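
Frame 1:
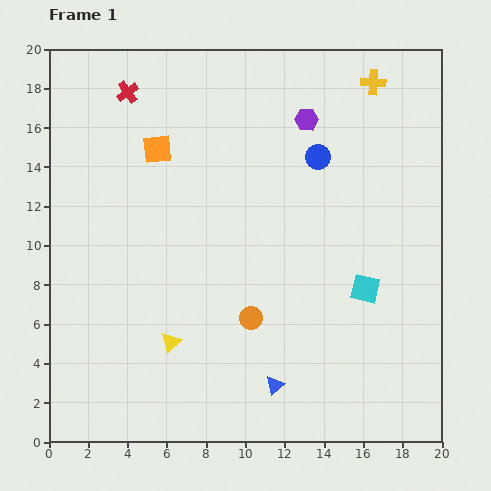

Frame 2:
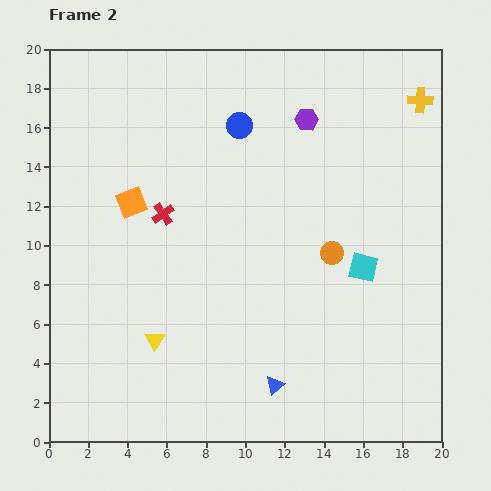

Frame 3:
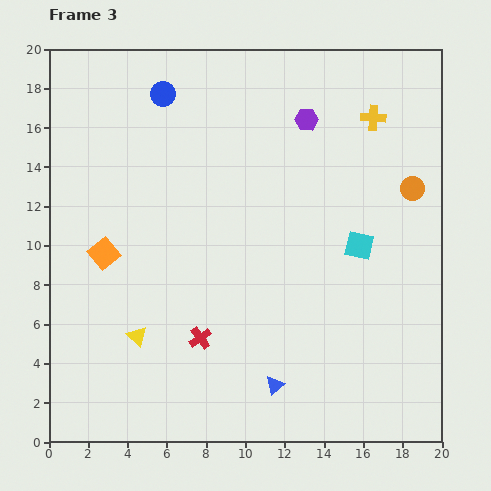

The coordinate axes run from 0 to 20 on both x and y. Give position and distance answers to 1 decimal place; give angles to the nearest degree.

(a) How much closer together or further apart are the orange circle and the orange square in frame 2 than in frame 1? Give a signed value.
+0.7

Distance in frame 1: 9.8. Distance in frame 2: 10.5.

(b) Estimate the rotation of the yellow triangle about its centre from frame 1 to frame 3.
34° counter-clockwise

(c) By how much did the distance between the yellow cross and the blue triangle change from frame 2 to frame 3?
-1.8

Distance in frame 2: 16.3. Distance in frame 3: 14.5.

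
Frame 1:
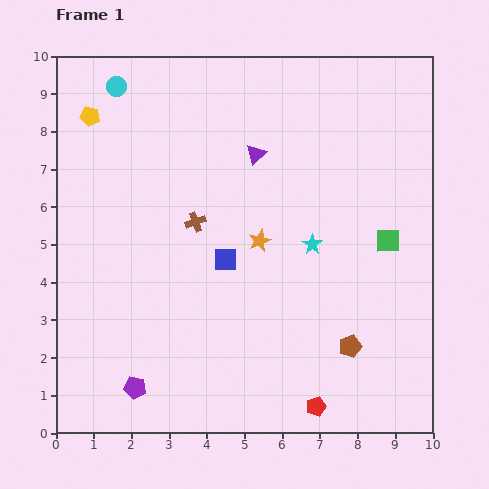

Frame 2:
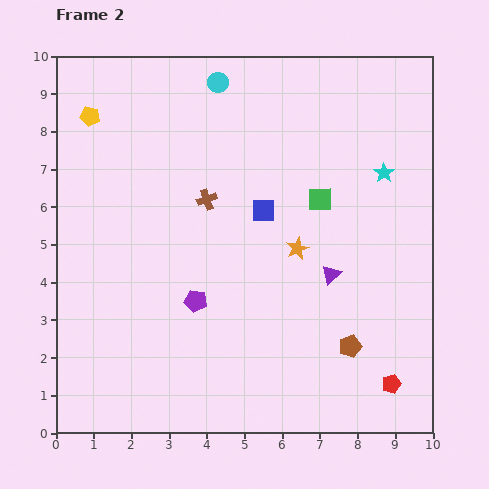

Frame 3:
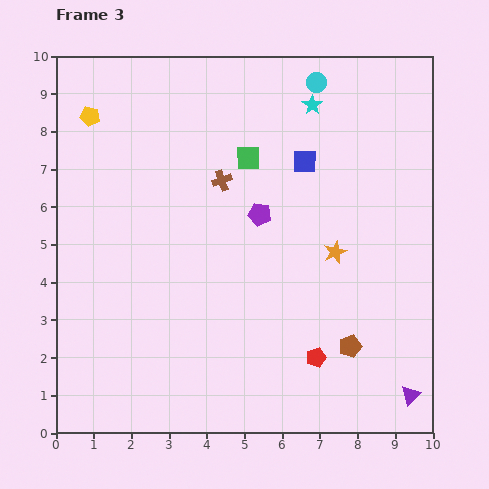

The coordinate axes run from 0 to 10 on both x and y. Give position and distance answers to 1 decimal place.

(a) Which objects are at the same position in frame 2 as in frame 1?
the brown pentagon, the yellow pentagon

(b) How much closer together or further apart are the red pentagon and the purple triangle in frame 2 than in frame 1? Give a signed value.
-3.6

Distance in frame 1: 6.9. Distance in frame 2: 3.3.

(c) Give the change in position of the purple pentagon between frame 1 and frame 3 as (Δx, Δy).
(3.3, 4.6)

The purple pentagon was at (2.1, 1.2) in frame 1 and (5.4, 5.8) in frame 3.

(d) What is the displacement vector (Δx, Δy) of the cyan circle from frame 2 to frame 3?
(2.6, 0.0)

The cyan circle was at (4.3, 9.3) in frame 2 and (6.9, 9.3) in frame 3.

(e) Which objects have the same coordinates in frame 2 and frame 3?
the brown pentagon, the yellow pentagon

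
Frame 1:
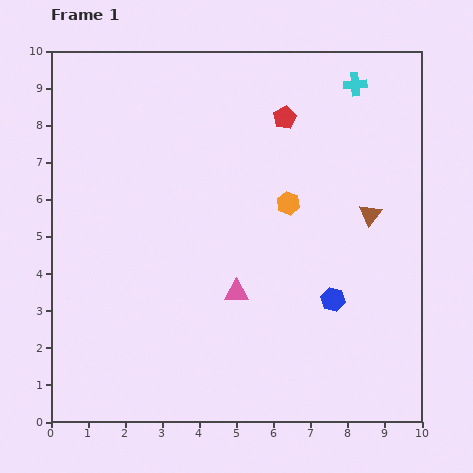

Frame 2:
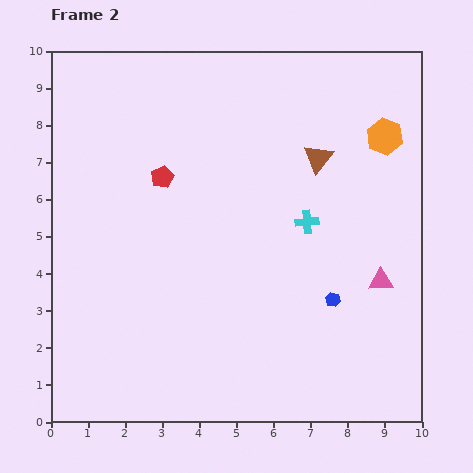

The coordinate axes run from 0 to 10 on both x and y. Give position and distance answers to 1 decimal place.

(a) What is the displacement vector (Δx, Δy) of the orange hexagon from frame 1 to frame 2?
(2.6, 1.8)

The orange hexagon was at (6.4, 5.9) in frame 1 and (9.0, 7.7) in frame 2.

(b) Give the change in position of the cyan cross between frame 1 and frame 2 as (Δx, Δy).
(-1.3, -3.7)

The cyan cross was at (8.2, 9.1) in frame 1 and (6.9, 5.4) in frame 2.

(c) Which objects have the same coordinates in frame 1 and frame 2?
the blue hexagon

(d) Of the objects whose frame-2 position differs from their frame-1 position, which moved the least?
the brown triangle

(moved 2.1)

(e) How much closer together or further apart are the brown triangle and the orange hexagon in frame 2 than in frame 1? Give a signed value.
-0.3

Distance in frame 1: 2.2. Distance in frame 2: 1.9.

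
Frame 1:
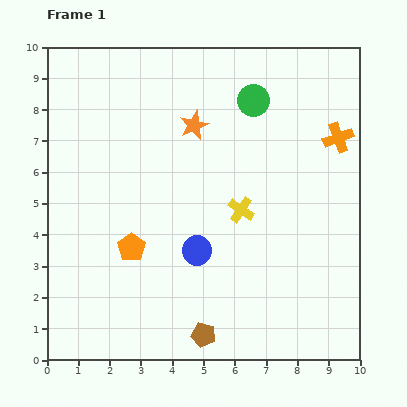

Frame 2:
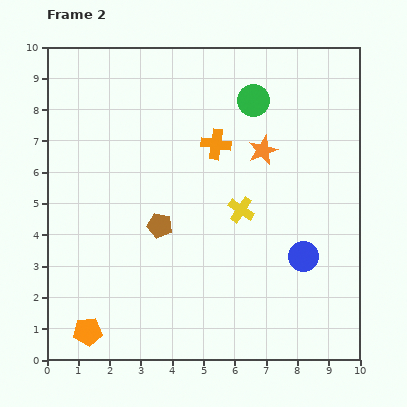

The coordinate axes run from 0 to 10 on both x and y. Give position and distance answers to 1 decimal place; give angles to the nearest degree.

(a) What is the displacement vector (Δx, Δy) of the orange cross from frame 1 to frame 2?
(-3.9, -0.2)

The orange cross was at (9.3, 7.1) in frame 1 and (5.4, 6.9) in frame 2.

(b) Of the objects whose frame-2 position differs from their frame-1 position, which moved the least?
the orange star

(moved 2.3)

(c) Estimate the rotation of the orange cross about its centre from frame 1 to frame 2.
28° clockwise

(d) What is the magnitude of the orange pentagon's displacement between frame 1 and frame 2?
3.0

The orange pentagon moved from (2.7, 3.6) to (1.3, 0.9), a distance of √(1.4² + 2.7²) ≈ 3.0.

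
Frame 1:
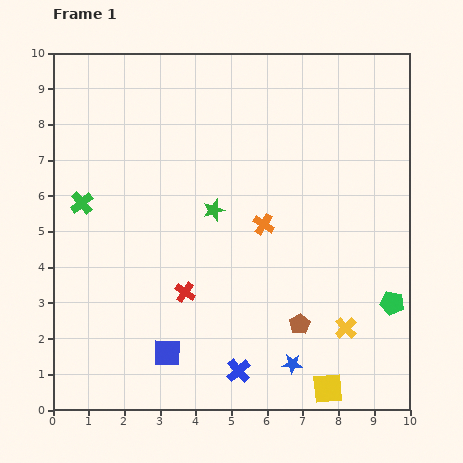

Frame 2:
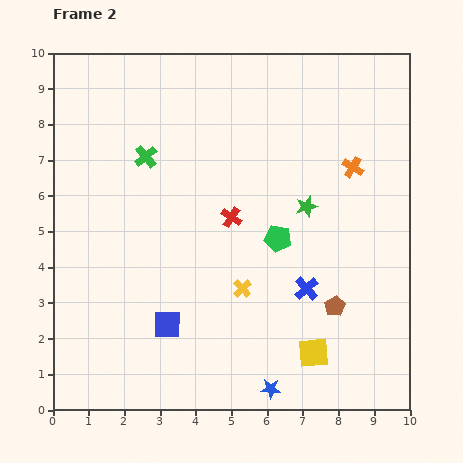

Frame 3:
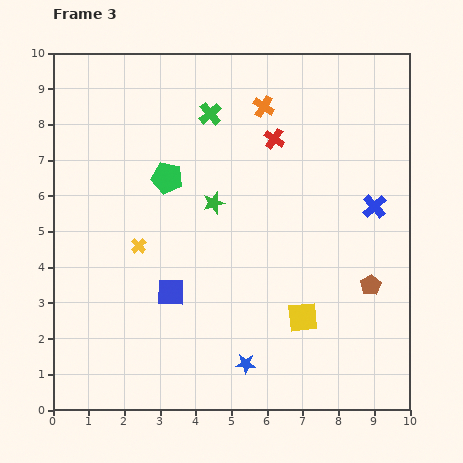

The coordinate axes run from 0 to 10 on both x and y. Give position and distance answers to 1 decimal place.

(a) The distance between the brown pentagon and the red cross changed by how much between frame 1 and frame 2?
+0.5

Distance in frame 1: 3.3. Distance in frame 2: 3.8.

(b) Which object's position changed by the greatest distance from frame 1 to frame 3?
the green pentagon

(moved 7.2; next 6.2)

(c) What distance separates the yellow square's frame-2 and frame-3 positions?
1.0

The yellow square moved from (7.3, 1.6) to (7.0, 2.6), a distance of √(0.3² + 1.0²) ≈ 1.0.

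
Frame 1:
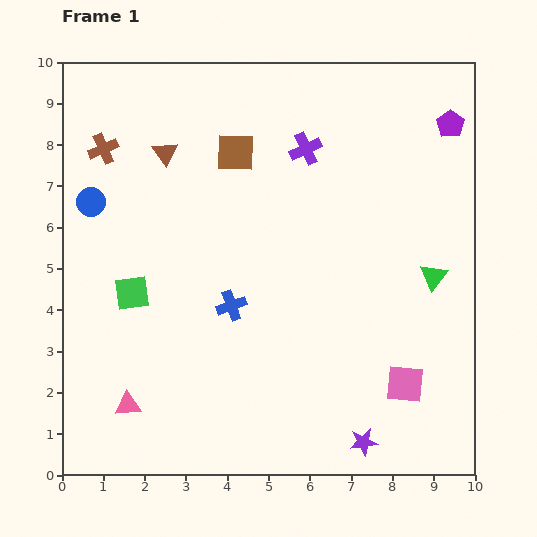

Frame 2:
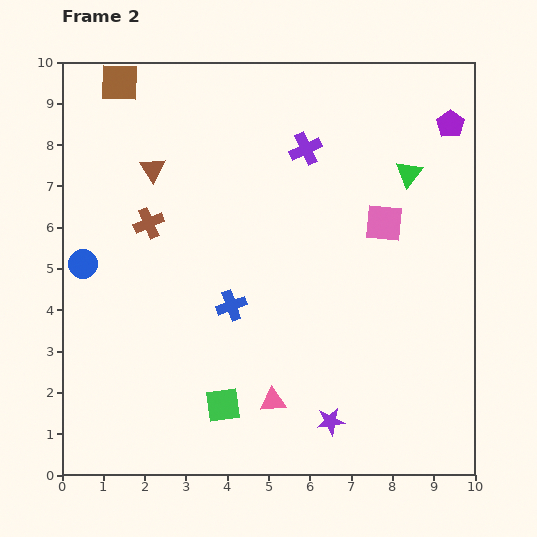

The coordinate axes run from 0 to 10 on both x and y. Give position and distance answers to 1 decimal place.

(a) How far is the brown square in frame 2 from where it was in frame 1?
3.3

The brown square moved from (4.2, 7.8) to (1.4, 9.5), a distance of √(2.8² + 1.7²) ≈ 3.3.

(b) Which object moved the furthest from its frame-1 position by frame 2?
the pink square

(moved 3.9; next 3.5)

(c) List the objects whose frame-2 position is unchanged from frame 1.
the purple cross, the purple pentagon, the blue cross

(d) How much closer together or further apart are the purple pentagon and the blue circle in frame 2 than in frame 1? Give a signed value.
+0.6

Distance in frame 1: 8.9. Distance in frame 2: 9.5.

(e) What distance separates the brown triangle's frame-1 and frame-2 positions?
0.5

The brown triangle moved from (2.5, 7.8) to (2.2, 7.4), a distance of √(0.3² + 0.4²) ≈ 0.5.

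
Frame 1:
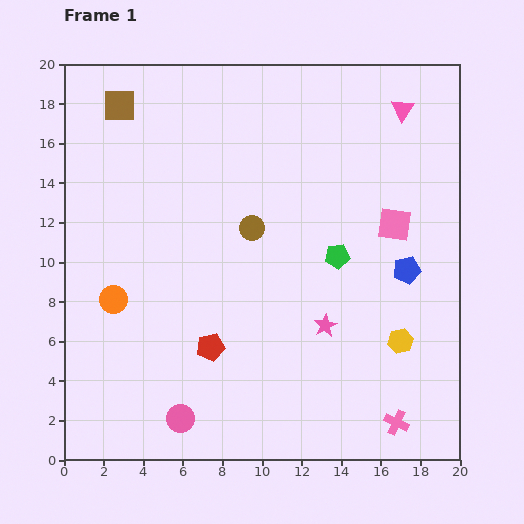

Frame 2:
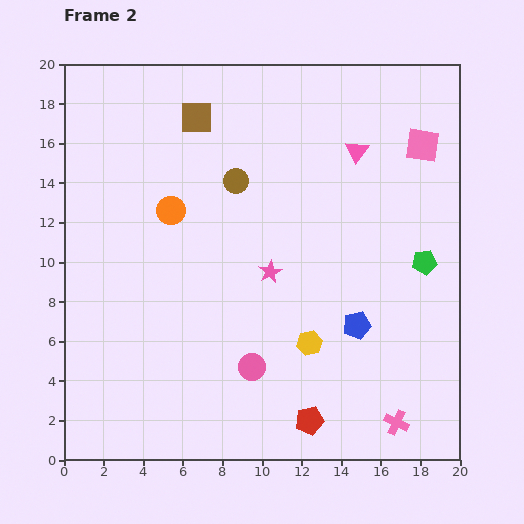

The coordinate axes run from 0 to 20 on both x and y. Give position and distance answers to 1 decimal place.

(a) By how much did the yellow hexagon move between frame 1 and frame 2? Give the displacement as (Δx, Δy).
(-4.6, -0.1)

The yellow hexagon was at (17.0, 6.0) in frame 1 and (12.4, 5.9) in frame 2.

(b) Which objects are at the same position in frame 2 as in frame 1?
the pink cross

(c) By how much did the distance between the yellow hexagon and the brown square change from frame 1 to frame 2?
-5.8

Distance in frame 1: 18.5. Distance in frame 2: 12.7.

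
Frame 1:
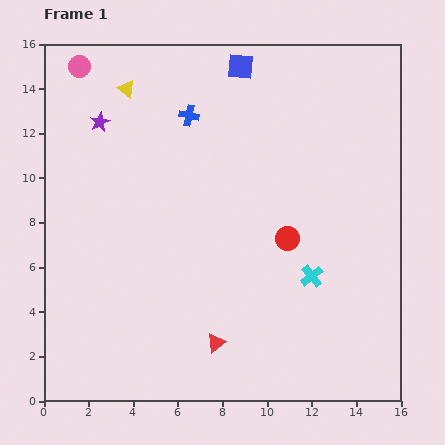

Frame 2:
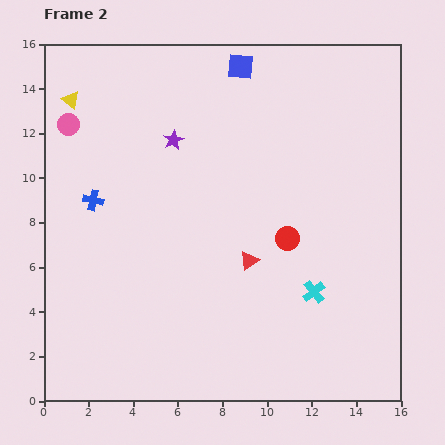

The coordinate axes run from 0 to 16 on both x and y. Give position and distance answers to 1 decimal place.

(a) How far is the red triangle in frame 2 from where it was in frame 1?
4.0

The red triangle moved from (7.7, 2.6) to (9.2, 6.3), a distance of √(1.5² + 3.7²) ≈ 4.0.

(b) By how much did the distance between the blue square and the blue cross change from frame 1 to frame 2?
+5.7

Distance in frame 1: 3.2. Distance in frame 2: 8.9.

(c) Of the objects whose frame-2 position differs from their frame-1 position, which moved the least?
the cyan cross

(moved 0.7)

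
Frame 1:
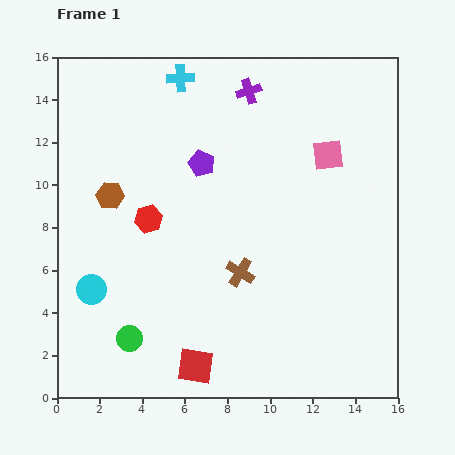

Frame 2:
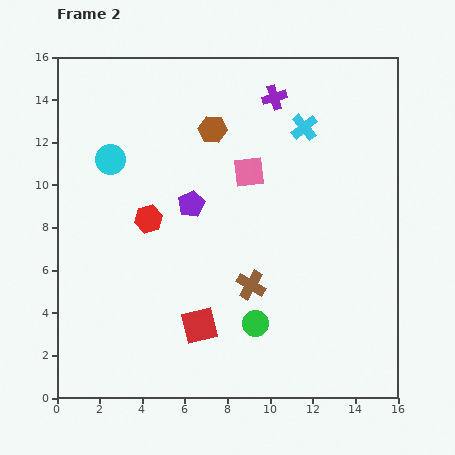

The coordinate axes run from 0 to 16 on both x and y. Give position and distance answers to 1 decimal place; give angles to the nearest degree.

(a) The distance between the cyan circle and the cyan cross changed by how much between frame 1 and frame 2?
-1.6

Distance in frame 1: 10.8. Distance in frame 2: 9.2.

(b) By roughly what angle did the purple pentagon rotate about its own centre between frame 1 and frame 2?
23° clockwise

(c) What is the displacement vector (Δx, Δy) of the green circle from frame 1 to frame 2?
(5.9, 0.7)

The green circle was at (3.4, 2.8) in frame 1 and (9.3, 3.5) in frame 2.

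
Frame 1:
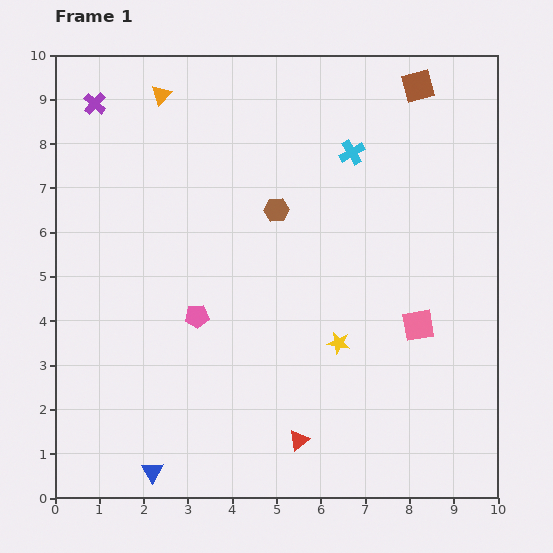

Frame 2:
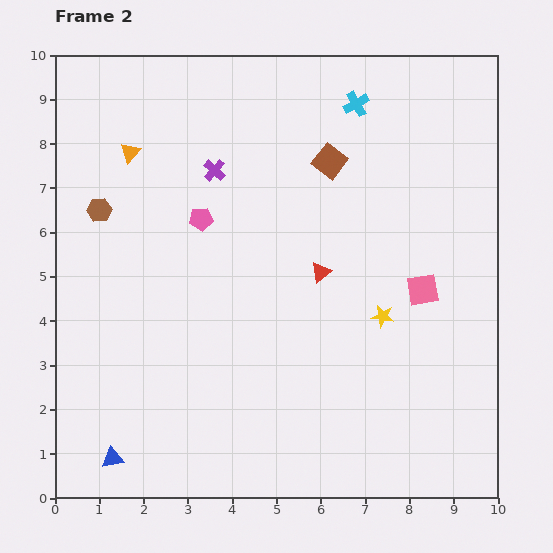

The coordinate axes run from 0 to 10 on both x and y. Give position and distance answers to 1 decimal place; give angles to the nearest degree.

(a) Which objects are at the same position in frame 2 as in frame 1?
none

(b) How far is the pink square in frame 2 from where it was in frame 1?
0.8

The pink square moved from (8.2, 3.9) to (8.3, 4.7), a distance of √(0.1² + 0.8²) ≈ 0.8.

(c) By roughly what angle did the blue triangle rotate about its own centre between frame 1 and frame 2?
52° clockwise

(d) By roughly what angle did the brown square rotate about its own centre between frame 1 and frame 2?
38° counter-clockwise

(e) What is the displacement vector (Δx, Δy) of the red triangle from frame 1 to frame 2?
(0.5, 3.8)

The red triangle was at (5.5, 1.3) in frame 1 and (6.0, 5.1) in frame 2.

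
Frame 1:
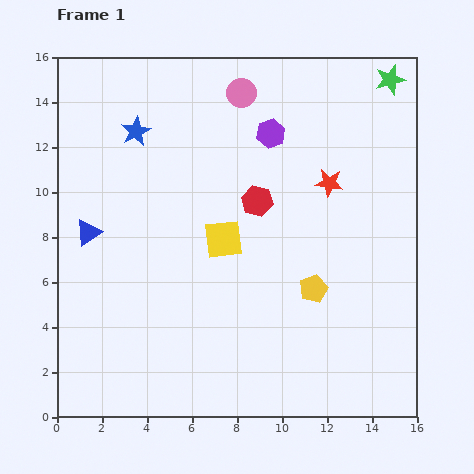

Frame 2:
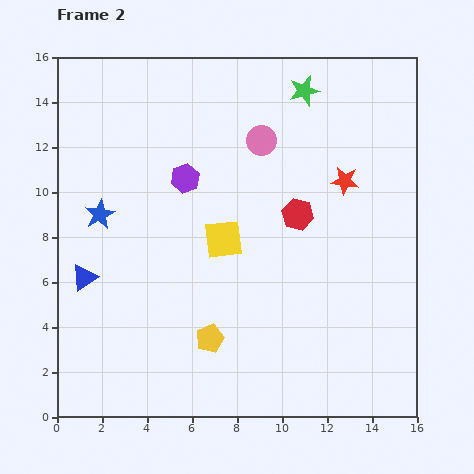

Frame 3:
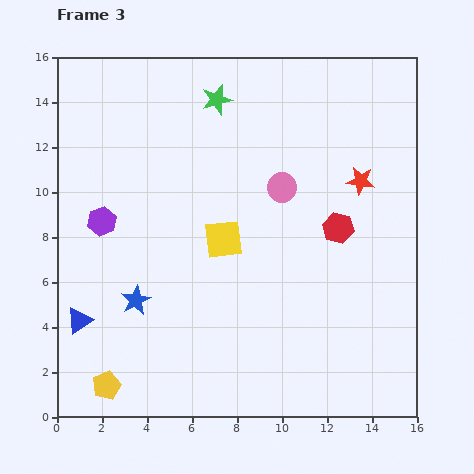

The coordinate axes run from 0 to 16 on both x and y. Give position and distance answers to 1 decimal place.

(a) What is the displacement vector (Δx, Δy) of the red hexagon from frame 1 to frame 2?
(1.8, -0.6)

The red hexagon was at (8.9, 9.6) in frame 1 and (10.7, 9.0) in frame 2.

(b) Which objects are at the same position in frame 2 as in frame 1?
the yellow square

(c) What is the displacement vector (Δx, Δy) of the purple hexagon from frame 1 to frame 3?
(-7.5, -3.9)

The purple hexagon was at (9.5, 12.6) in frame 1 and (2.0, 8.7) in frame 3.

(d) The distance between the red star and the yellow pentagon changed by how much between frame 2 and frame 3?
+5.3

Distance in frame 2: 9.2. Distance in frame 3: 14.5.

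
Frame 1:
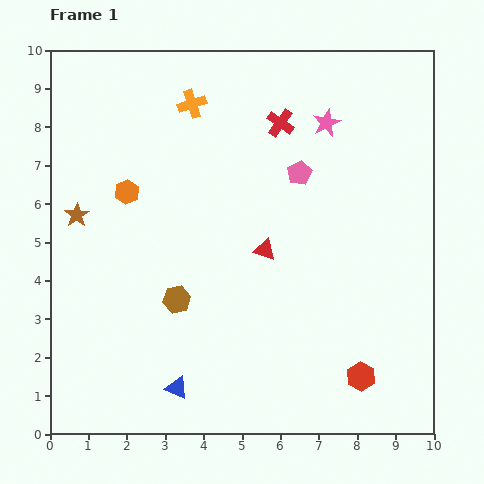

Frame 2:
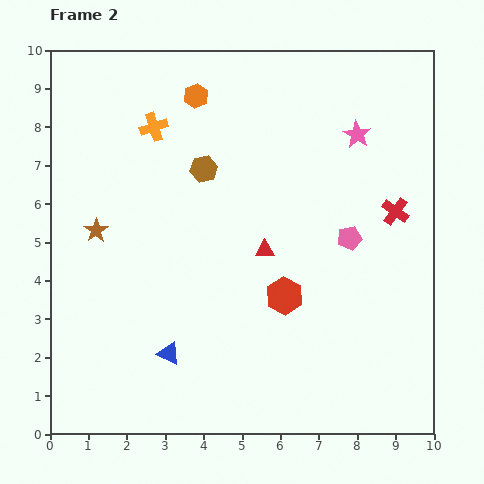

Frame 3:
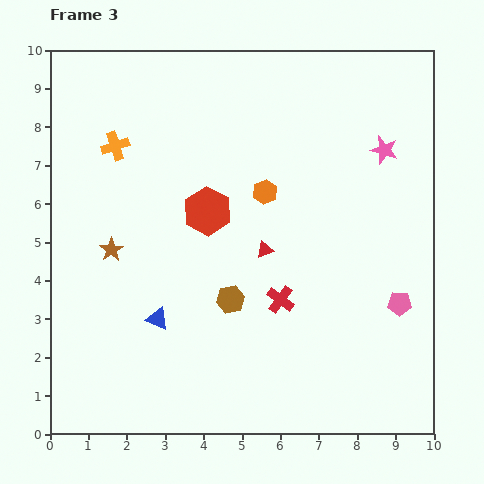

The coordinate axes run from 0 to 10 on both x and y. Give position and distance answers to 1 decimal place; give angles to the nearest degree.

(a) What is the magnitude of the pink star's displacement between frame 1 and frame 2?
0.9

The pink star moved from (7.2, 8.1) to (8.0, 7.8), a distance of √(0.8² + 0.3²) ≈ 0.9.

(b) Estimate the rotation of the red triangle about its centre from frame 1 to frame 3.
37° counter-clockwise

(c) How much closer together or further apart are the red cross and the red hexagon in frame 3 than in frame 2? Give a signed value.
-0.6

Distance in frame 2: 3.6. Distance in frame 3: 3.0.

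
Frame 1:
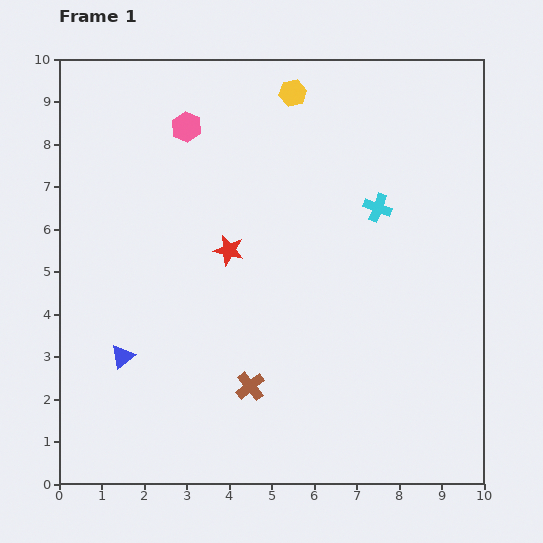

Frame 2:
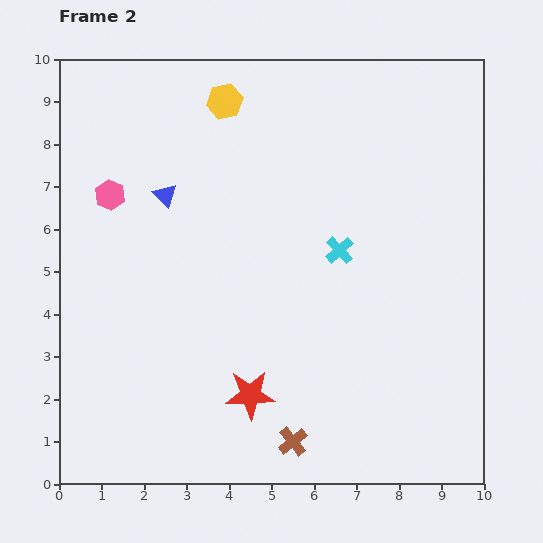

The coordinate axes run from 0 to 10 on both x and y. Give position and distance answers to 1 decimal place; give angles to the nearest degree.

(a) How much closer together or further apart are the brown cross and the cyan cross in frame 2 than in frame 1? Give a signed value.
-0.6

Distance in frame 1: 5.2. Distance in frame 2: 4.6.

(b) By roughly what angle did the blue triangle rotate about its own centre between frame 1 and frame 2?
34° counter-clockwise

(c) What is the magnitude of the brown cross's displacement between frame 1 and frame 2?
1.6

The brown cross moved from (4.5, 2.3) to (5.5, 1.0), a distance of √(1.0² + 1.3²) ≈ 1.6.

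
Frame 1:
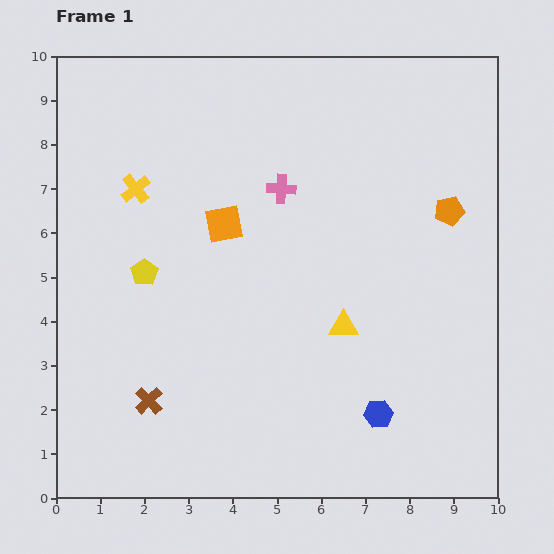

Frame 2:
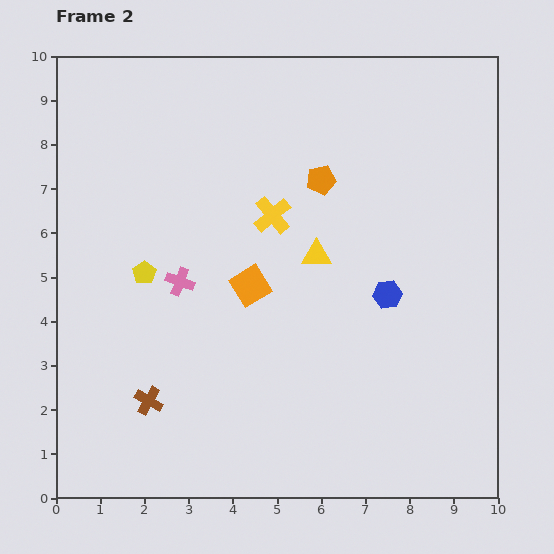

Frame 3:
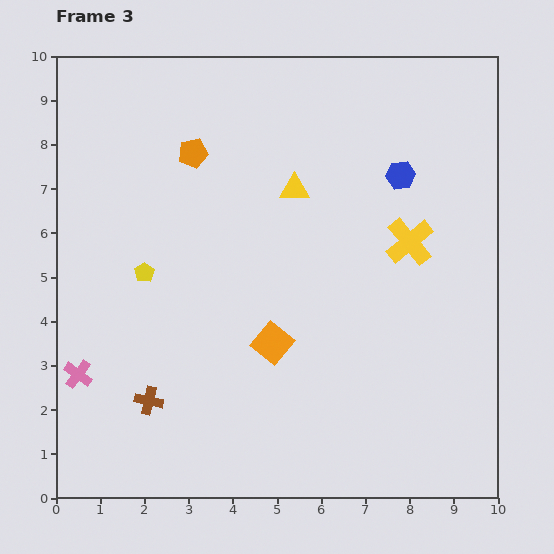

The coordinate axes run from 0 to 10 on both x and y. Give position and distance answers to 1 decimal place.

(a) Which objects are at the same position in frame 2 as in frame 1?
the yellow pentagon, the brown cross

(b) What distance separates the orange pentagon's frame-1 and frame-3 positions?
5.9

The orange pentagon moved from (8.9, 6.5) to (3.1, 7.8), a distance of √(5.8² + 1.3²) ≈ 5.9.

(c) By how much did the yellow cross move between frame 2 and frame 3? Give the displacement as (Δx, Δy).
(3.1, -0.6)

The yellow cross was at (4.9, 6.4) in frame 2 and (8.0, 5.8) in frame 3.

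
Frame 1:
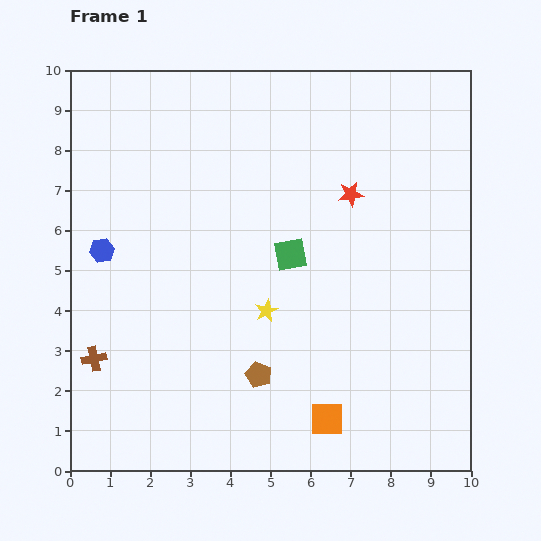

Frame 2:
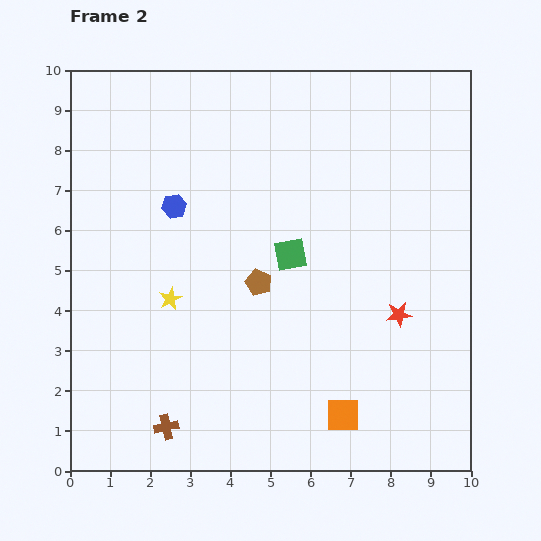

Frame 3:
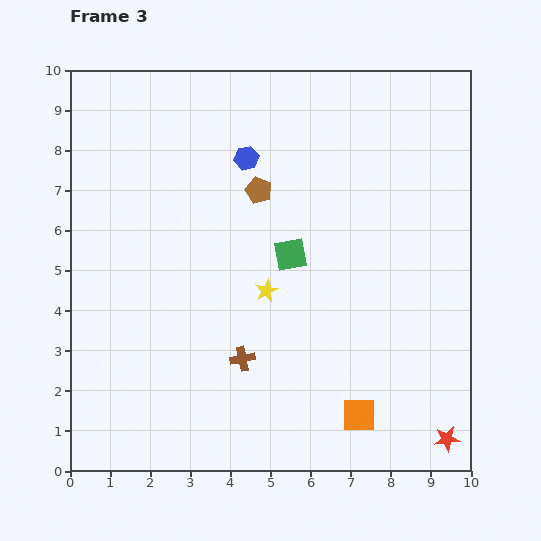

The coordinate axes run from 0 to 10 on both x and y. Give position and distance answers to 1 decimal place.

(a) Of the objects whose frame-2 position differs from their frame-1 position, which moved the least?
the orange square

(moved 0.4)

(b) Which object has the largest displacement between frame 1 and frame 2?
the red star

(moved 3.2; next 2.5)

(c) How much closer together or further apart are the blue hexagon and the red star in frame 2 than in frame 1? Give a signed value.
-0.2

Distance in frame 1: 6.4. Distance in frame 2: 6.2.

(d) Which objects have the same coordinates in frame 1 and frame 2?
the green square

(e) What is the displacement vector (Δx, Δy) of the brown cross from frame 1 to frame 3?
(3.7, 0.0)

The brown cross was at (0.6, 2.8) in frame 1 and (4.3, 2.8) in frame 3.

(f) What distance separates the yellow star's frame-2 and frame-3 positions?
2.4

The yellow star moved from (2.5, 4.3) to (4.9, 4.5), a distance of √(2.4² + 0.2²) ≈ 2.4.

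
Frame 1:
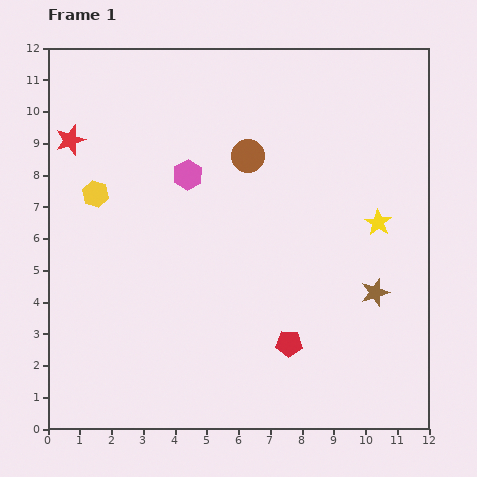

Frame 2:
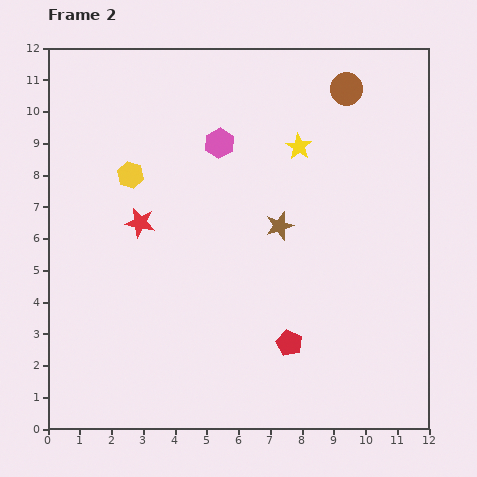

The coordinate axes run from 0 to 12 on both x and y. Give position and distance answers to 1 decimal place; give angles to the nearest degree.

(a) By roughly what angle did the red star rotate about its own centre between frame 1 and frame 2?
29° clockwise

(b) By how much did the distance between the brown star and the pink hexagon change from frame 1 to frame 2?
-3.8

Distance in frame 1: 7.0. Distance in frame 2: 3.2.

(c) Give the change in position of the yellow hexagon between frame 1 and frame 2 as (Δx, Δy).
(1.1, 0.6)

The yellow hexagon was at (1.5, 7.4) in frame 1 and (2.6, 8.0) in frame 2.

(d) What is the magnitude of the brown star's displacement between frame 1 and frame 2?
3.7

The brown star moved from (10.3, 4.3) to (7.3, 6.4), a distance of √(3.0² + 2.1²) ≈ 3.7.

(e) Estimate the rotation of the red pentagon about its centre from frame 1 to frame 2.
23° clockwise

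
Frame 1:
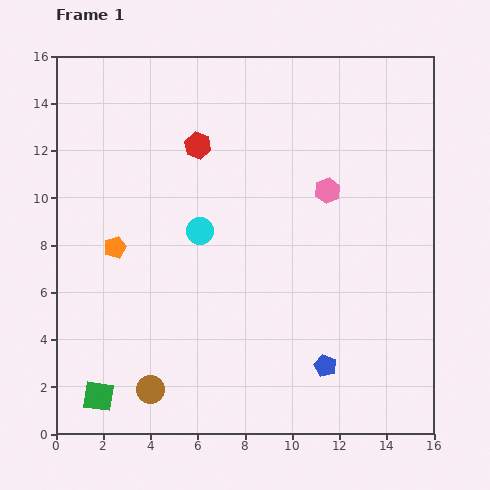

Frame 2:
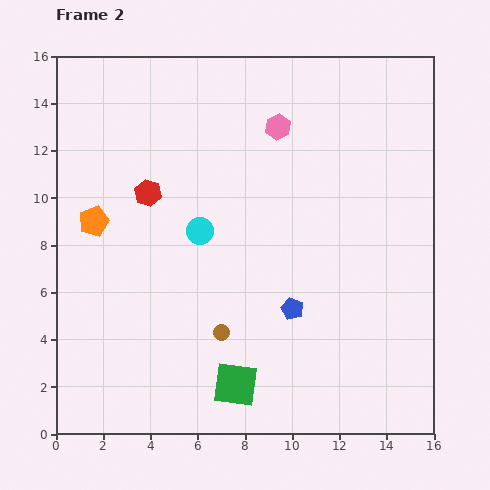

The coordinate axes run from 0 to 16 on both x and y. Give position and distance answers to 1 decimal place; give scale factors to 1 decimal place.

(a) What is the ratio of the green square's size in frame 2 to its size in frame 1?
1.5×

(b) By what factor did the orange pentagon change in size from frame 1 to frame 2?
1.4×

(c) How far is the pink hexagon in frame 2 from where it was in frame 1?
3.4

The pink hexagon moved from (11.5, 10.3) to (9.4, 13.0), a distance of √(2.1² + 2.7²) ≈ 3.4.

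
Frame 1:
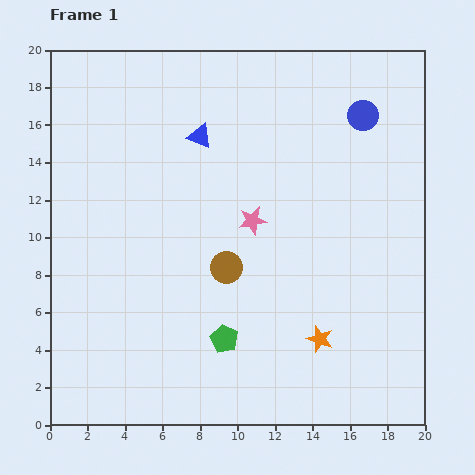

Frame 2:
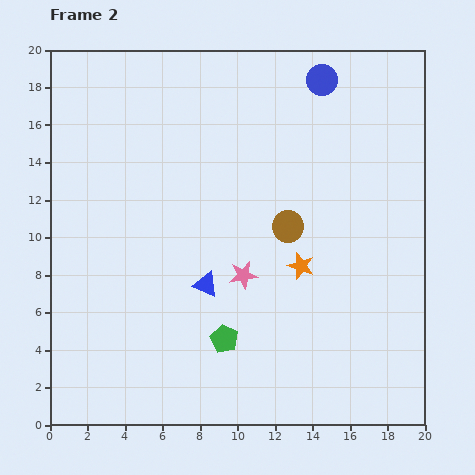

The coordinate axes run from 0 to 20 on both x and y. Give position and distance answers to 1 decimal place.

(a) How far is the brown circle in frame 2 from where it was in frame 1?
4.0

The brown circle moved from (9.4, 8.4) to (12.7, 10.6), a distance of √(3.3² + 2.2²) ≈ 4.0.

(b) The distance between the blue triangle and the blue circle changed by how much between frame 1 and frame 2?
+3.7

Distance in frame 1: 8.8. Distance in frame 2: 12.5.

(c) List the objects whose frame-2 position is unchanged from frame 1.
the green pentagon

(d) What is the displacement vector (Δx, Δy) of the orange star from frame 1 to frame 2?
(-1.0, 3.9)

The orange star was at (14.4, 4.6) in frame 1 and (13.4, 8.5) in frame 2.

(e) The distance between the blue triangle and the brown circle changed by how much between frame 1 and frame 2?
-1.7

Distance in frame 1: 7.1. Distance in frame 2: 5.4.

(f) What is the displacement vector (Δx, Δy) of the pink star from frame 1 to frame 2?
(-0.5, -2.9)

The pink star was at (10.8, 10.9) in frame 1 and (10.3, 8.0) in frame 2.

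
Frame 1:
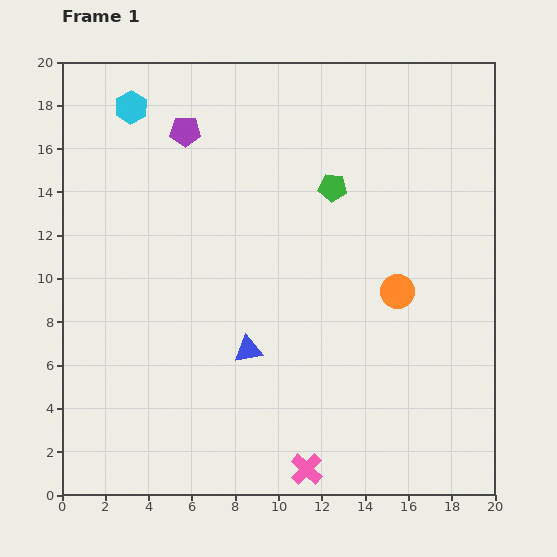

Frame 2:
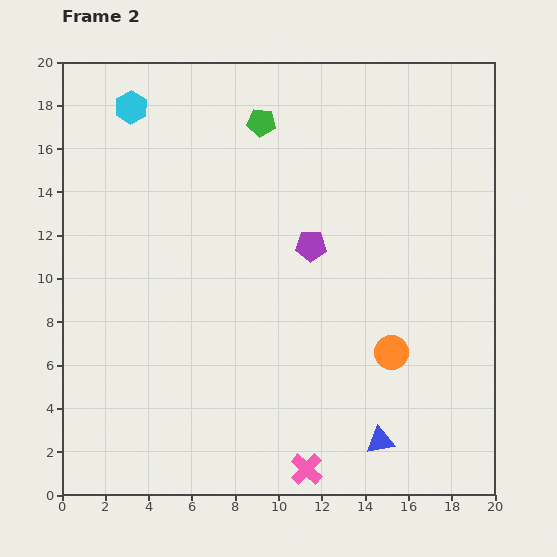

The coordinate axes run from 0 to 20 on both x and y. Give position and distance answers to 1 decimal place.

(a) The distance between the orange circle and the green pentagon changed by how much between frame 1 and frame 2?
+6.5

Distance in frame 1: 5.7. Distance in frame 2: 12.2.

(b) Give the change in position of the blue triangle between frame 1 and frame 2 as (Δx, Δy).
(6.1, -4.2)

The blue triangle was at (8.6, 6.7) in frame 1 and (14.7, 2.5) in frame 2.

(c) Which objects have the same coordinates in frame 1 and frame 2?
the cyan hexagon, the pink cross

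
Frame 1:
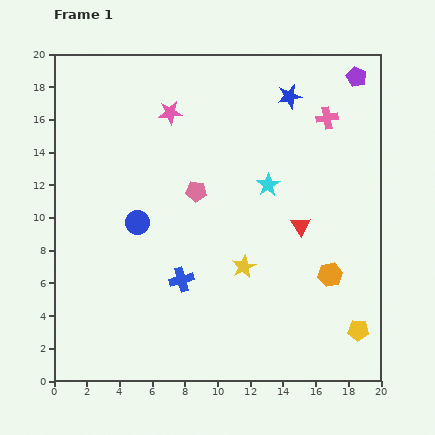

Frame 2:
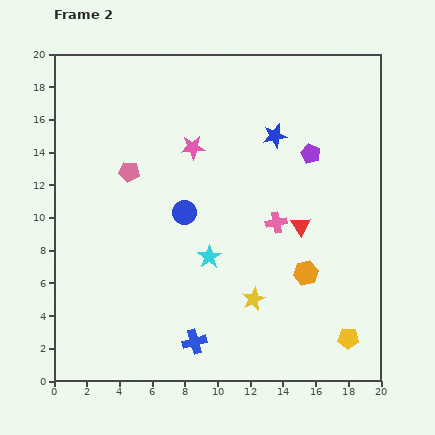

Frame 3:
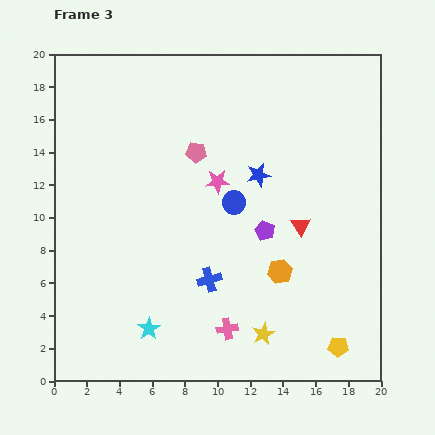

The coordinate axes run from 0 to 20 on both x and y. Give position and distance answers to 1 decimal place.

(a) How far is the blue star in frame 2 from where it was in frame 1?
2.6

The blue star moved from (14.4, 17.4) to (13.5, 15.0), a distance of √(0.9² + 2.4²) ≈ 2.6.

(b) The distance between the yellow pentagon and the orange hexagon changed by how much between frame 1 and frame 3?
+2.0

Distance in frame 1: 3.8. Distance in frame 3: 5.8.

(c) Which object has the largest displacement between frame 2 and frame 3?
the pink cross

(moved 7.2; next 5.7)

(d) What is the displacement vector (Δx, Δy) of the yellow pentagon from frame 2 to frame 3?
(-0.6, -0.5)

The yellow pentagon was at (18.0, 2.6) in frame 2 and (17.4, 2.1) in frame 3.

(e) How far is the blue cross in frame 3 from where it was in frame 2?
3.9

The blue cross moved from (8.6, 2.4) to (9.5, 6.2), a distance of √(0.9² + 3.8²) ≈ 3.9.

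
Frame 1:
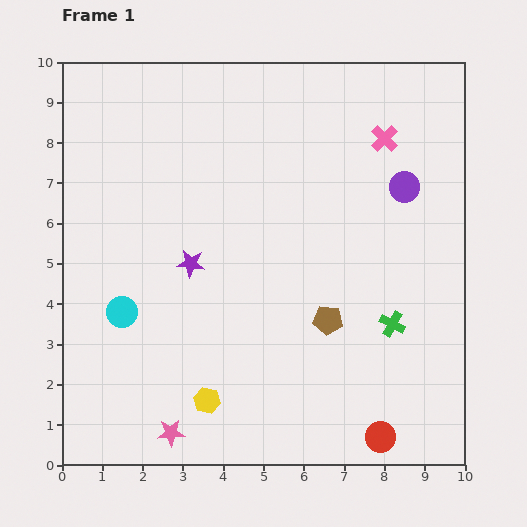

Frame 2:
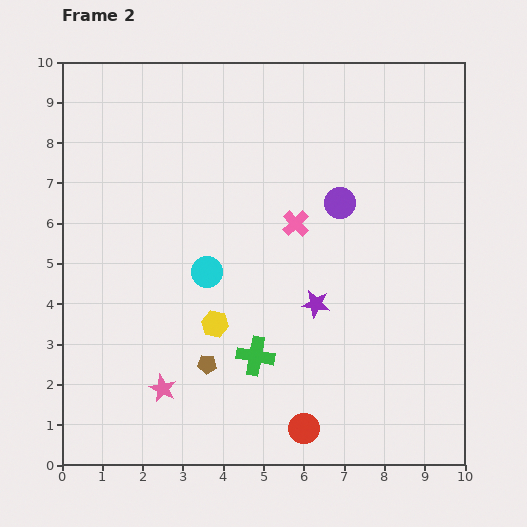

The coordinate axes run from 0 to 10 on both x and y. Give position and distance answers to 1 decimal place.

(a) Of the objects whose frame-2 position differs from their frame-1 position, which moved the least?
the pink star

(moved 1.1)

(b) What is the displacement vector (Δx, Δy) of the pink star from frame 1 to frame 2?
(-0.2, 1.1)

The pink star was at (2.7, 0.8) in frame 1 and (2.5, 1.9) in frame 2.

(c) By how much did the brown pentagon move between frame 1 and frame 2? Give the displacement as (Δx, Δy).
(-3.0, -1.1)

The brown pentagon was at (6.6, 3.6) in frame 1 and (3.6, 2.5) in frame 2.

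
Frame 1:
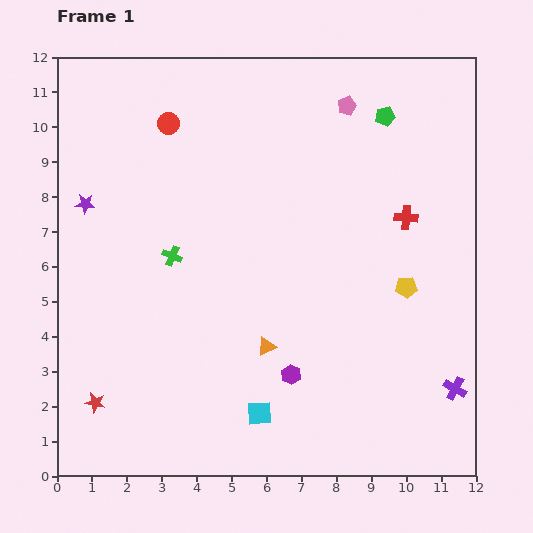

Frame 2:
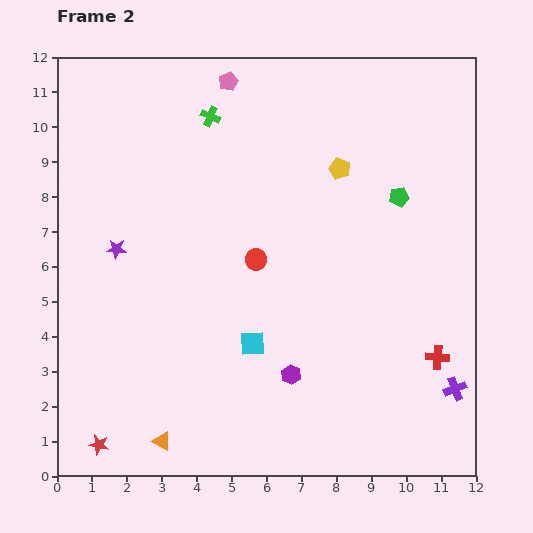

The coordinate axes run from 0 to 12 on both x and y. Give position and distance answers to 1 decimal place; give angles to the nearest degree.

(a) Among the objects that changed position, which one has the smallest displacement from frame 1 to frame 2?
the red star

(moved 1.2)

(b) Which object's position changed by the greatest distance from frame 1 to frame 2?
the red circle

(moved 4.6; next 4.1)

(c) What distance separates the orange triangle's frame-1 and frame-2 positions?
4.0

The orange triangle moved from (6.0, 3.7) to (3.0, 1.0), a distance of √(3.0² + 2.7²) ≈ 4.0.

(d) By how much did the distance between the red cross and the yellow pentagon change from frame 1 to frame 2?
+4.1

Distance in frame 1: 2.0. Distance in frame 2: 6.1.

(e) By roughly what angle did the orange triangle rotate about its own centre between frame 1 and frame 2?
54° clockwise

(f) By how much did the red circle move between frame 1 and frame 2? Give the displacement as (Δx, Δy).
(2.5, -3.9)

The red circle was at (3.2, 10.1) in frame 1 and (5.7, 6.2) in frame 2.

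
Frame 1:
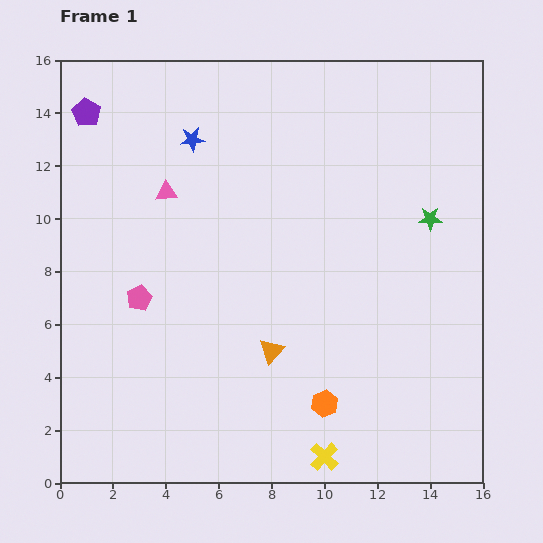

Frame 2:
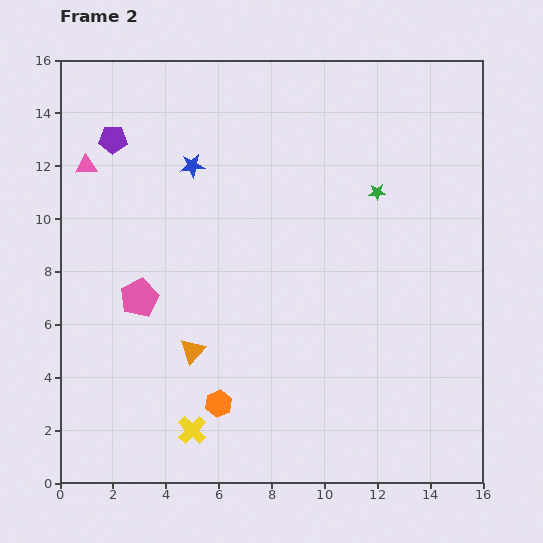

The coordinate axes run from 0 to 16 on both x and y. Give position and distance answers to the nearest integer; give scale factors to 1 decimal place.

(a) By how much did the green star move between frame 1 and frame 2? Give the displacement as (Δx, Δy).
(-2, 1)

The green star was at (14, 10) in frame 1 and (12, 11) in frame 2.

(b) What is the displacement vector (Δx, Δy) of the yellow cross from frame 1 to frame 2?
(-5, 1)

The yellow cross was at (10, 1) in frame 1 and (5, 2) in frame 2.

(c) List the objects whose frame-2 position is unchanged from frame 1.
the pink pentagon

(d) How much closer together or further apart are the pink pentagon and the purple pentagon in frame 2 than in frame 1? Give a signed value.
-1

Distance in frame 1: 7. Distance in frame 2: 6.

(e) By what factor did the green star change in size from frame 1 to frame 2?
0.7×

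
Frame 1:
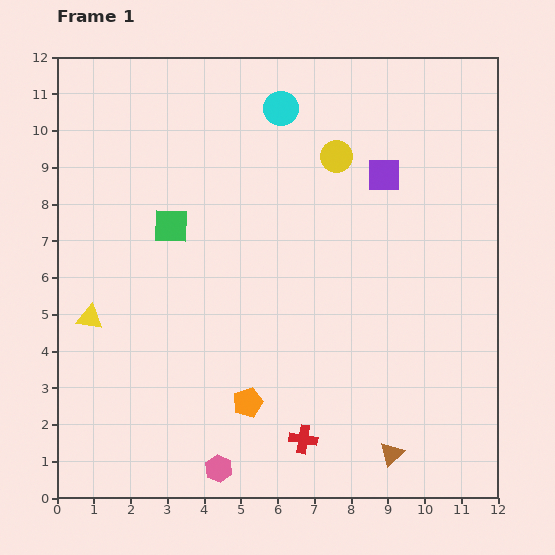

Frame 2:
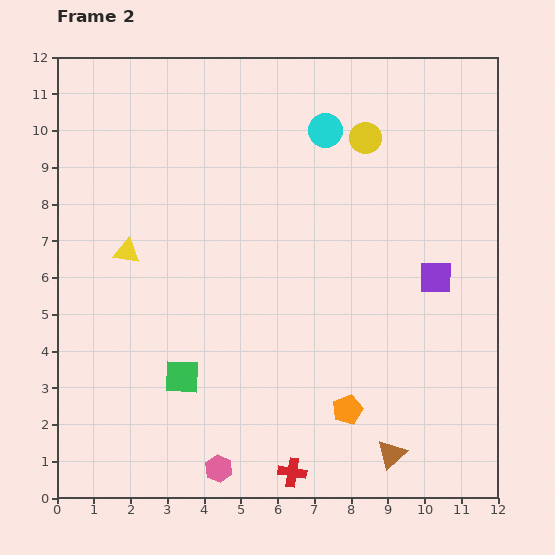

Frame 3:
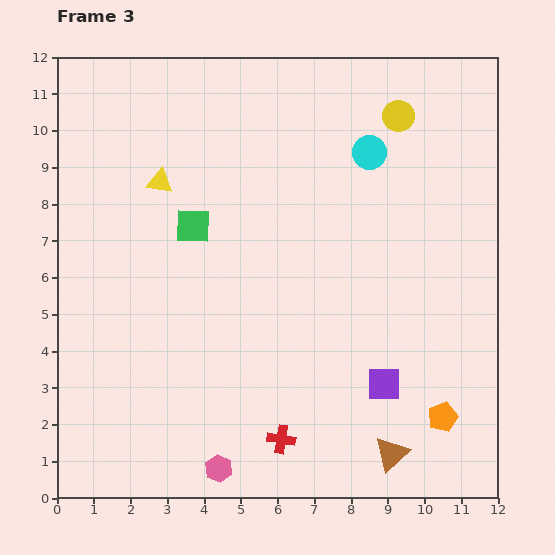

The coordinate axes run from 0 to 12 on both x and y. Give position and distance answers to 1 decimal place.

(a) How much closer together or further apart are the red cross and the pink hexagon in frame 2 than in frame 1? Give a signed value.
-0.4

Distance in frame 1: 2.4. Distance in frame 2: 2.0.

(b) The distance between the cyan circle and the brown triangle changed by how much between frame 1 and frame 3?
-1.7

Distance in frame 1: 9.9. Distance in frame 3: 8.2.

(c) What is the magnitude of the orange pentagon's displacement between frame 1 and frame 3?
5.3

The orange pentagon moved from (5.2, 2.6) to (10.5, 2.2), a distance of √(5.3² + 0.4²) ≈ 5.3.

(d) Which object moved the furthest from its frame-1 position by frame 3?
the purple square

(moved 5.7; next 5.3)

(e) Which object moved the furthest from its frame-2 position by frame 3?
the green square

(moved 4.1; next 3.2)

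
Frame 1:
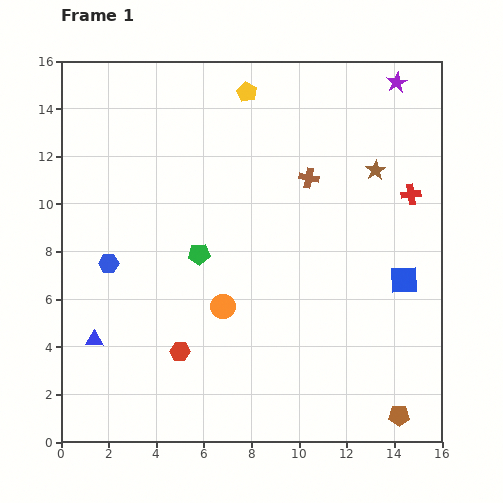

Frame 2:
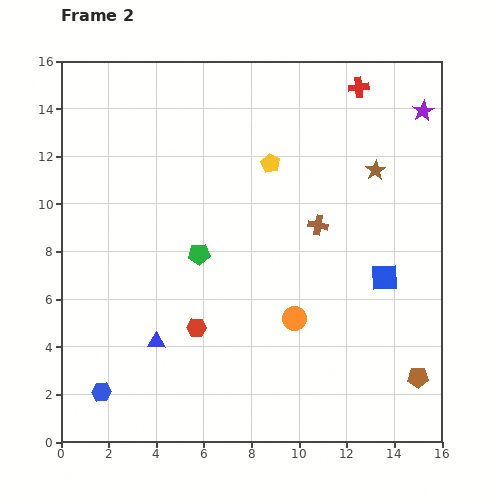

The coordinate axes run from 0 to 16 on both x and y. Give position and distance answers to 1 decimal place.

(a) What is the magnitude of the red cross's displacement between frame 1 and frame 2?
5.0

The red cross moved from (14.7, 10.4) to (12.5, 14.9), a distance of √(2.2² + 4.5²) ≈ 5.0.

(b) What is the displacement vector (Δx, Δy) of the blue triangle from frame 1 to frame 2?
(2.6, -0.1)

The blue triangle was at (1.4, 4.3) in frame 1 and (4.0, 4.2) in frame 2.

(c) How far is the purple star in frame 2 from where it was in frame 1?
1.6

The purple star moved from (14.1, 15.1) to (15.2, 13.9), a distance of √(1.1² + 1.2²) ≈ 1.6.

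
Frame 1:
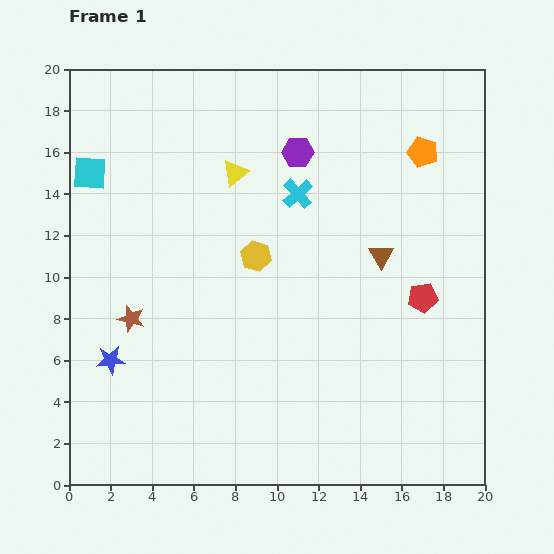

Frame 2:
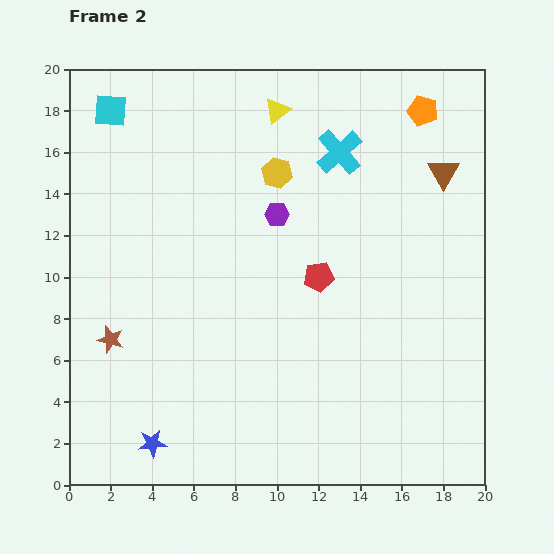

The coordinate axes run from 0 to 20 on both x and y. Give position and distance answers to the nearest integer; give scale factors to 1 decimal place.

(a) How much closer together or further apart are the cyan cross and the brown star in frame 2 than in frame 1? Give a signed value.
+4

Distance in frame 1: 10. Distance in frame 2: 14.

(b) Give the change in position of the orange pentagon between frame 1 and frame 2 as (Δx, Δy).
(0, 2)

The orange pentagon was at (17, 16) in frame 1 and (17, 18) in frame 2.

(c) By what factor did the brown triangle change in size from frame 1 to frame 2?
1.3×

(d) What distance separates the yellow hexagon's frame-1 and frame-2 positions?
4

The yellow hexagon moved from (9, 11) to (10, 15), a distance of √(1² + 4²) ≈ 4.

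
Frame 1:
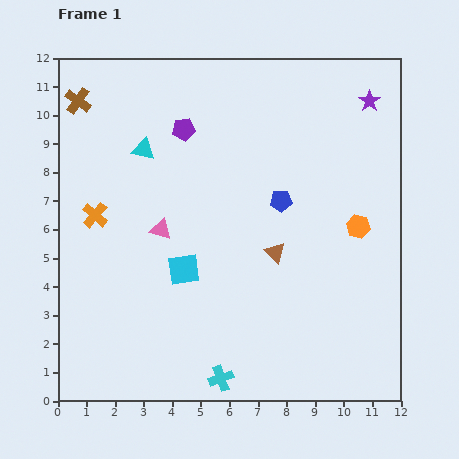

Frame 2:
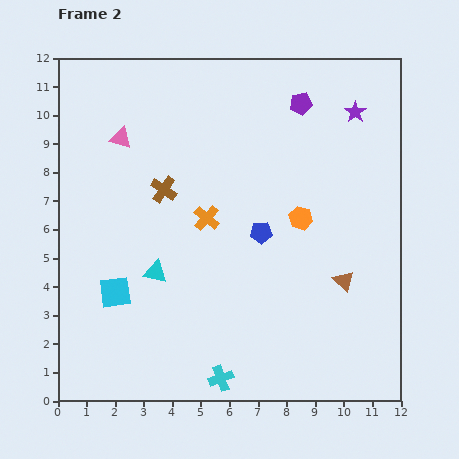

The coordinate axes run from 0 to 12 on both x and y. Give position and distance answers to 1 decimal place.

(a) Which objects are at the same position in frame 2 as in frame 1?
the cyan cross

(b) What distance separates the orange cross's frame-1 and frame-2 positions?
3.9

The orange cross moved from (1.3, 6.5) to (5.2, 6.4), a distance of √(3.9² + 0.1²) ≈ 3.9.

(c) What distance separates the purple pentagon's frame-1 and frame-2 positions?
4.2

The purple pentagon moved from (4.4, 9.5) to (8.5, 10.4), a distance of √(4.1² + 0.9²) ≈ 4.2.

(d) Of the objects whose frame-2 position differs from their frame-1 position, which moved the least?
the purple star

(moved 0.6)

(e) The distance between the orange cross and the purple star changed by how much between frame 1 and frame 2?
-4.0

Distance in frame 1: 10.4. Distance in frame 2: 6.4.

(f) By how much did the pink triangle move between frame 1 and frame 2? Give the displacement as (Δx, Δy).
(-1.4, 3.2)

The pink triangle was at (3.6, 6.0) in frame 1 and (2.2, 9.2) in frame 2.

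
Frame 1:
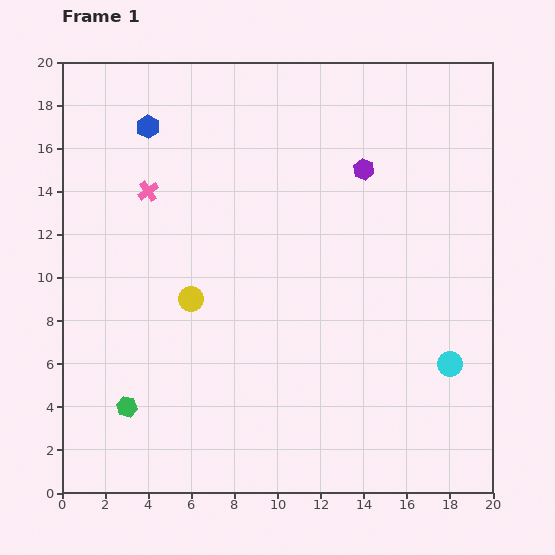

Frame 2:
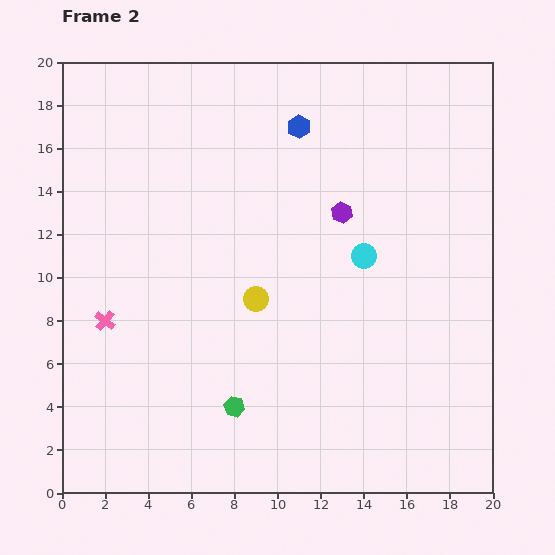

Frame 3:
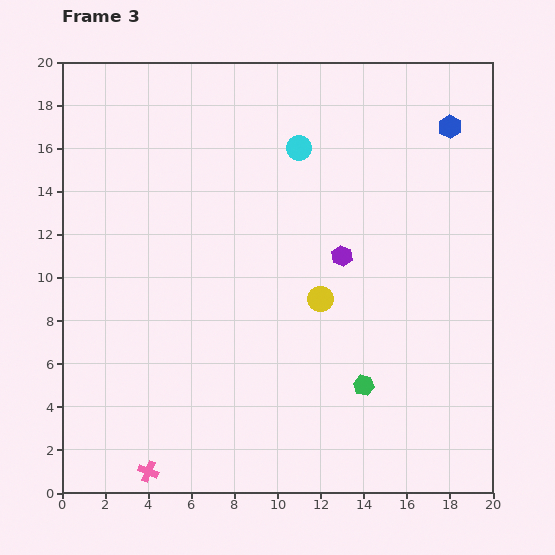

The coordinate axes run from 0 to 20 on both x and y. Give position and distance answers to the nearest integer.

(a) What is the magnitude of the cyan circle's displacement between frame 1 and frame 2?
6

The cyan circle moved from (18, 6) to (14, 11), a distance of √(4² + 5²) ≈ 6.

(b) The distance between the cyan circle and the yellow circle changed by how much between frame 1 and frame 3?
-5

Distance in frame 1: 12. Distance in frame 3: 7.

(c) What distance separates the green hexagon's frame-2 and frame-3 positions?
6

The green hexagon moved from (8, 4) to (14, 5), a distance of √(6² + 1²) ≈ 6.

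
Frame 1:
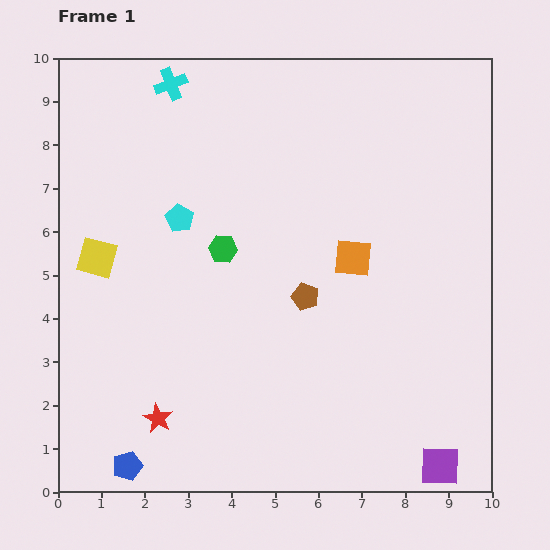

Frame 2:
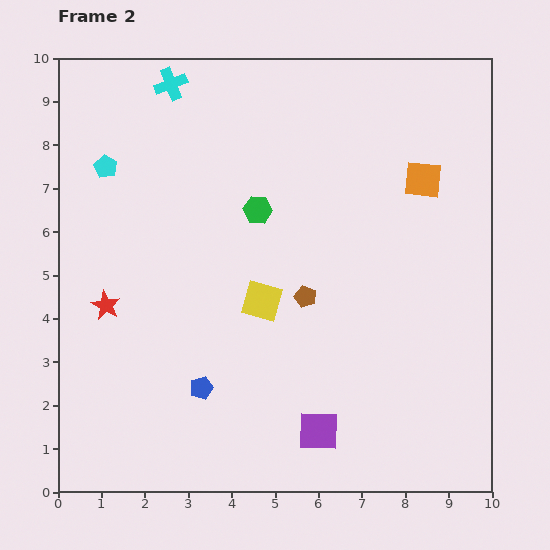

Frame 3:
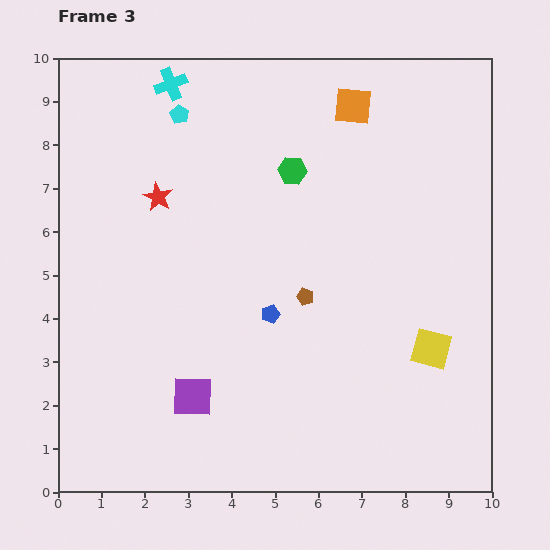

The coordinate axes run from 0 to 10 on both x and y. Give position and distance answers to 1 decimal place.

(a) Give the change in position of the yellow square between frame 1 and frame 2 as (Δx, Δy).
(3.8, -1.0)

The yellow square was at (0.9, 5.4) in frame 1 and (4.7, 4.4) in frame 2.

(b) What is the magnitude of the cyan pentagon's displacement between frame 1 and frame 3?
2.4

The cyan pentagon moved from (2.8, 6.3) to (2.8, 8.7), a distance of √(0.0² + 2.4²) ≈ 2.4.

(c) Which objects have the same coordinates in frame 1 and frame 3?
the cyan cross, the brown pentagon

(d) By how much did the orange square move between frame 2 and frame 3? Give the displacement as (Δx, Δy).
(-1.6, 1.7)

The orange square was at (8.4, 7.2) in frame 2 and (6.8, 8.9) in frame 3.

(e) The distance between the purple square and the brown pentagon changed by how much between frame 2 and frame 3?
+0.4

Distance in frame 2: 3.1. Distance in frame 3: 3.5.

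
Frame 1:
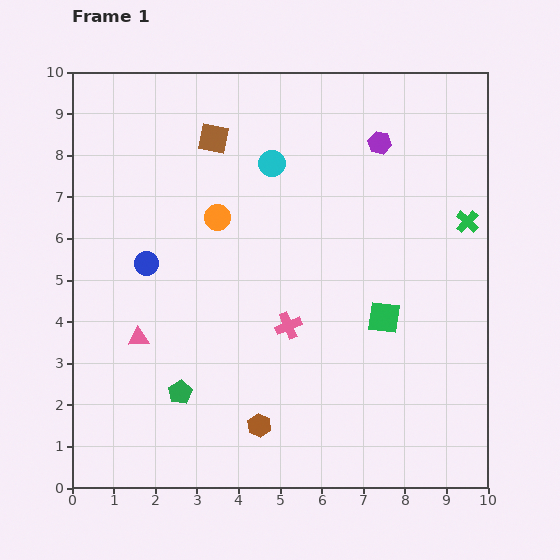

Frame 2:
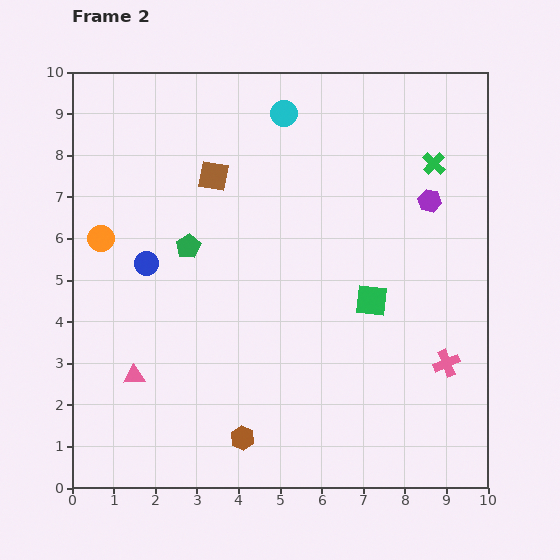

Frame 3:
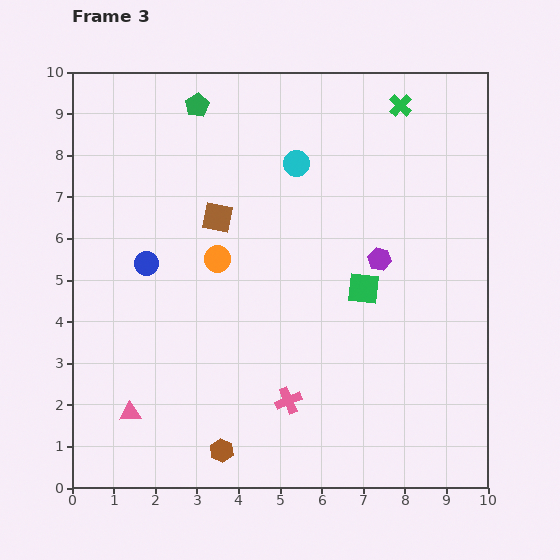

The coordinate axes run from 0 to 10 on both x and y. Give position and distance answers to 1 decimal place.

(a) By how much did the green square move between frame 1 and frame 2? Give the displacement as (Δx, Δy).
(-0.3, 0.4)

The green square was at (7.5, 4.1) in frame 1 and (7.2, 4.5) in frame 2.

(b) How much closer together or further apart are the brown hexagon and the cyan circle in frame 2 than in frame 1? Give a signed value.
+1.6

Distance in frame 1: 6.3. Distance in frame 2: 7.9.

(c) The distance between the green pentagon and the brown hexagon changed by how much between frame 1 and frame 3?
+6.2

Distance in frame 1: 2.1. Distance in frame 3: 8.3.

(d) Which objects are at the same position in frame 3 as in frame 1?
the blue circle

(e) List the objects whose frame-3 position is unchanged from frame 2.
the blue circle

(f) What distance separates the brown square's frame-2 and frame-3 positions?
1.0

The brown square moved from (3.4, 7.5) to (3.5, 6.5), a distance of √(0.1² + 1.0²) ≈ 1.0.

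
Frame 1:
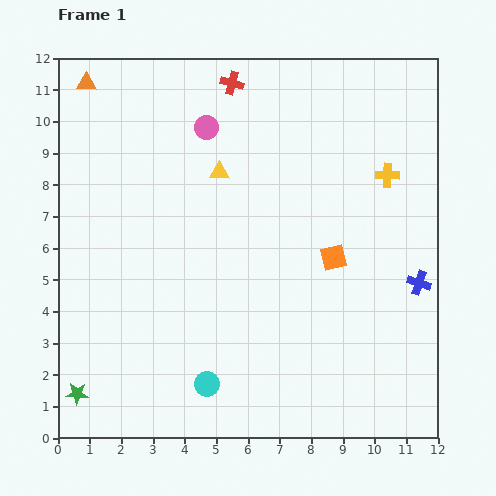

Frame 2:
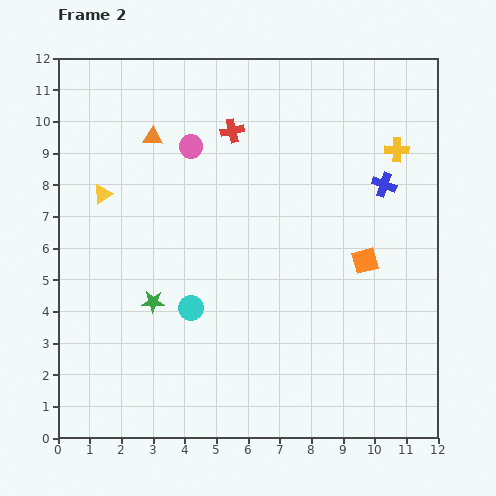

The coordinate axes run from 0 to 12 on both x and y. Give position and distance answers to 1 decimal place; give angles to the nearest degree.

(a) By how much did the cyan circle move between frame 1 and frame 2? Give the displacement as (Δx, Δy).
(-0.5, 2.4)

The cyan circle was at (4.7, 1.7) in frame 1 and (4.2, 4.1) in frame 2.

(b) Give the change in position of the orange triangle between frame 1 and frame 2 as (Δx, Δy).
(2.1, -1.7)

The orange triangle was at (0.9, 11.2) in frame 1 and (3.0, 9.5) in frame 2.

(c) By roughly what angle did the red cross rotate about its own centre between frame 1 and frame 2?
27° counter-clockwise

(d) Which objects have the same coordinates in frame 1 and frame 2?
none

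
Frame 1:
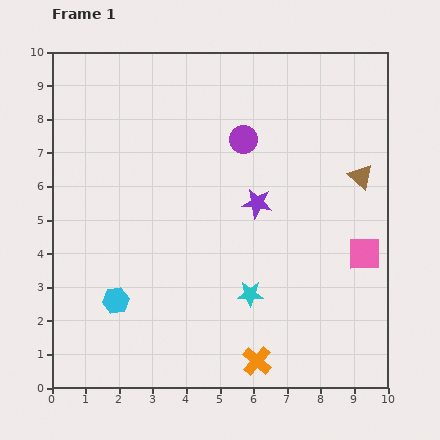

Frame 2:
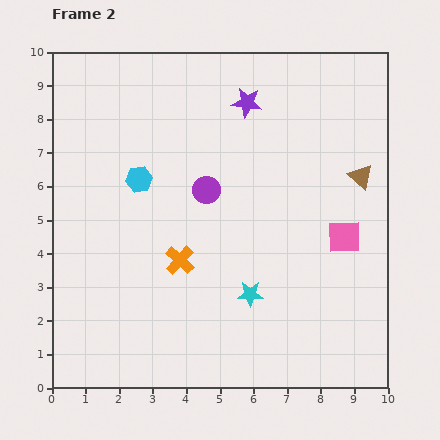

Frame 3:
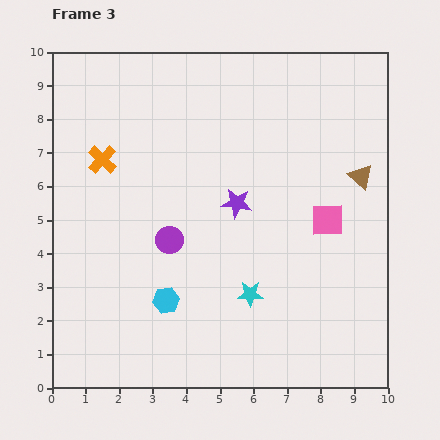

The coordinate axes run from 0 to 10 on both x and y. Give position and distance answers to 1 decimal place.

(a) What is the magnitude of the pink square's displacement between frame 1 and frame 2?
0.8

The pink square moved from (9.3, 4.0) to (8.7, 4.5), a distance of √(0.6² + 0.5²) ≈ 0.8.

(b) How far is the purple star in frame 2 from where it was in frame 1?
3.0

The purple star moved from (6.1, 5.5) to (5.8, 8.5), a distance of √(0.3² + 3.0²) ≈ 3.0.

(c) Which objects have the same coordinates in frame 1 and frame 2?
the cyan star, the brown triangle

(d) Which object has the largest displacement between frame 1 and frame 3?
the orange cross

(moved 7.6; next 3.7)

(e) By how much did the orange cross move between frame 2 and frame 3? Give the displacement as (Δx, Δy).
(-2.3, 3.0)

The orange cross was at (3.8, 3.8) in frame 2 and (1.5, 6.8) in frame 3.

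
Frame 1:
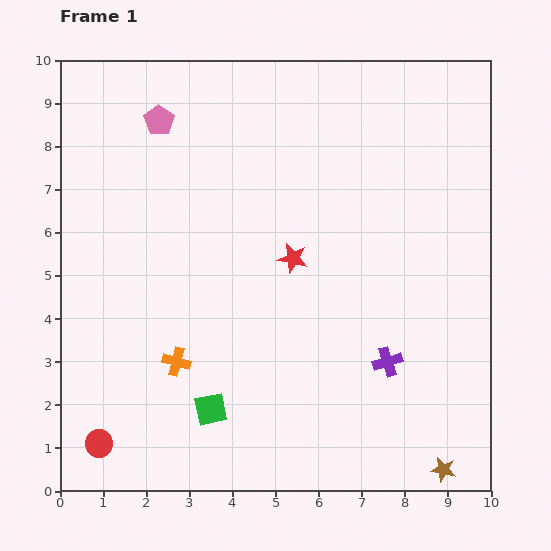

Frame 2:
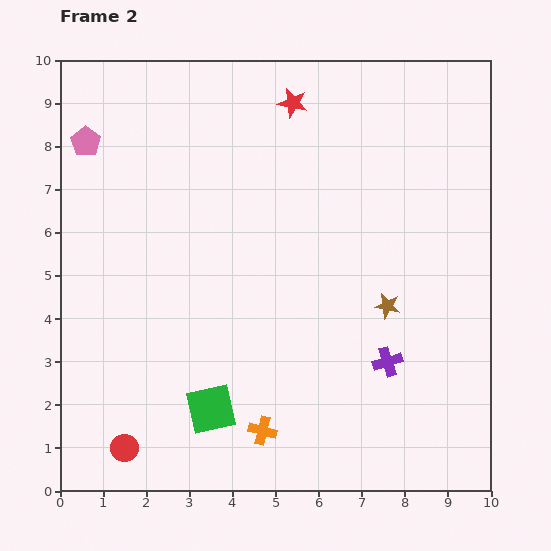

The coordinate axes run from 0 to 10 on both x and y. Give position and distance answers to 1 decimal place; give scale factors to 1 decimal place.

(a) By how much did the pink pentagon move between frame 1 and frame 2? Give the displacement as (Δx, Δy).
(-1.7, -0.5)

The pink pentagon was at (2.3, 8.6) in frame 1 and (0.6, 8.1) in frame 2.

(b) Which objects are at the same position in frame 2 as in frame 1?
the green square, the purple cross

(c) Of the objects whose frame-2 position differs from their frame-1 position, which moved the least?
the red circle

(moved 0.6)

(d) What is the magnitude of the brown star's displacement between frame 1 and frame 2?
4.0

The brown star moved from (8.9, 0.5) to (7.6, 4.3), a distance of √(1.3² + 3.8²) ≈ 4.0.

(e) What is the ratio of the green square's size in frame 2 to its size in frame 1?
1.5×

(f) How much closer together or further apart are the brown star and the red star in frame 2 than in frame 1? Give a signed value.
-0.8

Distance in frame 1: 6.0. Distance in frame 2: 5.2.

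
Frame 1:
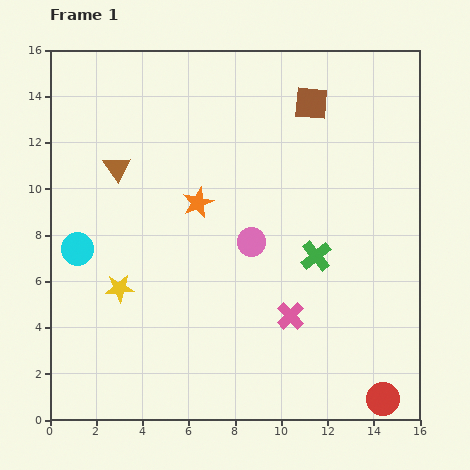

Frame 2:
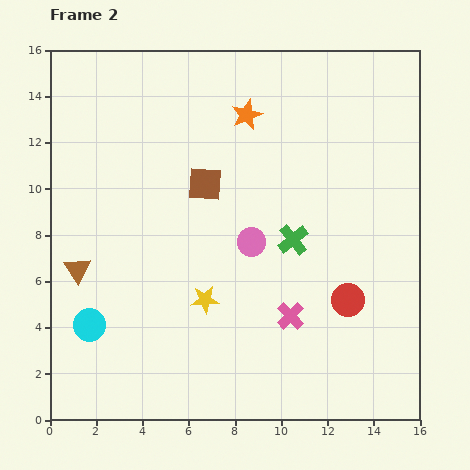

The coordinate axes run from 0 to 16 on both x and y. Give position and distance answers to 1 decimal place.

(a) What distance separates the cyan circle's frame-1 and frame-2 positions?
3.3

The cyan circle moved from (1.2, 7.4) to (1.7, 4.1), a distance of √(0.5² + 3.3²) ≈ 3.3.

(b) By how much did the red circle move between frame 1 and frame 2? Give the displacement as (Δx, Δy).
(-1.5, 4.3)

The red circle was at (14.4, 0.9) in frame 1 and (12.9, 5.2) in frame 2.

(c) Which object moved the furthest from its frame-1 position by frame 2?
the brown square

(moved 5.8; next 4.7)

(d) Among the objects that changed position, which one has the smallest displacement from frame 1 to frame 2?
the green cross

(moved 1.2)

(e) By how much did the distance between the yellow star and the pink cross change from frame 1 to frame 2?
-3.7

Distance in frame 1: 7.5. Distance in frame 2: 3.8.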